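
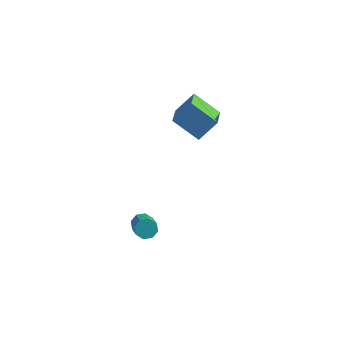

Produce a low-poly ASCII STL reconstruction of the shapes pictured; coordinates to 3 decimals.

solid 
facet normal -0.403 0.685 -0.607
outer loop
vertex 0.031 -2.258 -0.526
vertex -0.518 -2.434 -0.36
vertex -0.125 -2.026 -0.161
endloop
endfacet
facet normal 0.850 0.526 0.029
outer loop
vertex 0.031 -2.258 -0.526
vertex -0.125 -2.026 -0.161
vertex 0.627 -3.27 0.374
endloop
endfacet
facet normal 0.850 0.527 0.030
outer loop
vertex 0.627 -3.27 0.374
vertex -0.125 -2.026 -0.161
vertex 0.471 -3.039 0.738
endloop
endfacet
facet normal 0.403 -0.685 0.607
outer loop
vertex 0.627 -3.27 0.374
vertex 0.471 -3.039 0.738
vertex 0.078 -3.446 0.54
endloop
endfacet
facet normal -0.403 0.684 -0.608
outer loop
vertex -0.125 -2.026 -0.161
vertex -0.518 -2.434 -0.36
vertex -0.511 -2.033 0.087
endloop
endfacet
facet normal 0.361 0.729 0.582
outer loop
vertex -0.125 -2.026 -0.161
vertex -0.511 -2.033 0.087
vertex 0.471 -3.039 0.738
endloop
endfacet
facet normal 0.361 0.729 0.582
outer loop
vertex 0.471 -3.039 0.738
vertex -0.511 -2.033 0.087
vertex 0.085 -3.046 0.986
endloop
endfacet
facet normal 0.403 -0.685 0.608
outer loop
vertex 0.471 -3.039 0.738
vertex 0.085 -3.046 0.986
vertex 0.078 -3.446 0.54
endloop
endfacet
facet normal -0.402 0.685 -0.608
outer loop
vertex -0.511 -2.033 0.087
vertex -0.518 -2.434 -0.36
vertex -0.902 -2.275 0.073
endloop
endfacet
facet normal -0.340 0.504 0.794
outer loop
vertex -0.511 -2.033 0.087
vertex -0.902 -2.275 0.073
vertex 0.085 -3.046 0.986
endloop
endfacet
facet normal -0.339 0.505 0.793
outer loop
vertex 0.085 -3.046 0.986
vertex -0.902 -2.275 0.073
vertex -0.306 -3.288 0.973
endloop
endfacet
facet normal 0.403 -0.684 0.607
outer loop
vertex 0.085 -3.046 0.986
vertex -0.306 -3.288 0.973
vertex 0.078 -3.446 0.54
endloop
endfacet
facet normal -0.403 0.684 -0.609
outer loop
vertex -0.902 -2.275 0.073
vertex -0.518 -2.434 -0.36
vertex -1.067 -2.61 -0.194
endloop
endfacet
facet normal -0.842 -0.016 0.540
outer loop
vertex -0.902 -2.275 0.073
vertex -1.067 -2.61 -0.194
vertex -0.306 -3.288 0.973
endloop
endfacet
facet normal -0.842 -0.016 0.540
outer loop
vertex -0.306 -3.288 0.973
vertex -1.067 -2.61 -0.194
vertex -0.471 -3.622 0.706
endloop
endfacet
facet normal 0.403 -0.685 0.607
outer loop
vertex -0.306 -3.288 0.973
vertex -0.471 -3.622 0.706
vertex 0.078 -3.446 0.54
endloop
endfacet
facet normal -0.403 0.685 -0.607
outer loop
vertex -1.067 -2.61 -0.194
vertex -0.518 -2.434 -0.36
vertex -0.911 -2.841 -0.558
endloop
endfacet
facet normal -0.849 -0.527 -0.030
outer loop
vertex -1.067 -2.61 -0.194
vertex -0.911 -2.841 -0.558
vertex -0.471 -3.622 0.706
endloop
endfacet
facet normal -0.850 -0.526 -0.029
outer loop
vertex -0.471 -3.622 0.706
vertex -0.911 -2.841 -0.558
vertex -0.315 -3.854 0.341
endloop
endfacet
facet normal 0.403 -0.685 0.607
outer loop
vertex -0.471 -3.622 0.706
vertex -0.315 -3.854 0.341
vertex 0.078 -3.446 0.54
endloop
endfacet
facet normal -0.403 0.685 -0.608
outer loop
vertex -0.911 -2.841 -0.558
vertex -0.518 -2.434 -0.36
vertex -0.525 -2.834 -0.806
endloop
endfacet
facet normal -0.361 -0.729 -0.582
outer loop
vertex -0.911 -2.841 -0.558
vertex -0.525 -2.834 -0.806
vertex -0.315 -3.854 0.341
endloop
endfacet
facet normal -0.361 -0.729 -0.582
outer loop
vertex -0.315 -3.854 0.341
vertex -0.525 -2.834 -0.806
vertex 0.071 -3.847 0.093
endloop
endfacet
facet normal 0.403 -0.684 0.608
outer loop
vertex -0.315 -3.854 0.341
vertex 0.071 -3.847 0.093
vertex 0.078 -3.446 0.54
endloop
endfacet
facet normal -0.403 0.684 -0.607
outer loop
vertex -0.525 -2.834 -0.806
vertex -0.518 -2.434 -0.36
vertex -0.134 -2.592 -0.793
endloop
endfacet
facet normal 0.339 -0.505 -0.794
outer loop
vertex -0.525 -2.834 -0.806
vertex -0.134 -2.592 -0.793
vertex 0.071 -3.847 0.093
endloop
endfacet
facet normal 0.341 -0.504 -0.793
outer loop
vertex 0.071 -3.847 0.093
vertex -0.134 -2.592 -0.793
vertex 0.462 -3.605 0.107
endloop
endfacet
facet normal 0.402 -0.685 0.608
outer loop
vertex 0.071 -3.847 0.093
vertex 0.462 -3.605 0.107
vertex 0.078 -3.446 0.54
endloop
endfacet
facet normal -0.403 0.685 -0.607
outer loop
vertex -0.134 -2.592 -0.793
vertex -0.518 -2.434 -0.36
vertex 0.031 -2.258 -0.526
endloop
endfacet
facet normal 0.842 0.016 -0.540
outer loop
vertex -0.134 -2.592 -0.793
vertex 0.031 -2.258 -0.526
vertex 0.462 -3.605 0.107
endloop
endfacet
facet normal 0.842 0.016 -0.540
outer loop
vertex 0.462 -3.605 0.107
vertex 0.031 -2.258 -0.526
vertex 0.627 -3.27 0.374
endloop
endfacet
facet normal 0.403 -0.684 0.609
outer loop
vertex 0.462 -3.605 0.107
vertex 0.627 -3.27 0.374
vertex 0.078 -3.446 0.54
endloop
endfacet
facet normal -0.828 0.072 0.556
outer loop
vertex -0.664 2.324 3.569
vertex 0.092 3.048 4.602
vertex -1.058 3.86 2.782
endloop
endfacet
facet normal -0.514 -0.492 -0.702
outer loop
vertex 0.408 3.732 1.798
vertex -0.664 2.324 3.569
vertex -1.058 3.86 2.782
endloop
endfacet
facet normal -0.828 0.072 0.556
outer loop
vertex -1.058 3.86 2.782
vertex 0.092 3.048 4.602
vertex -0.303 4.583 3.814
endloop
endfacet
facet normal -0.223 0.867 -0.445
outer loop
vertex -0.303 4.583 3.814
vertex 0.408 3.732 1.798
vertex -1.058 3.86 2.782
endloop
endfacet
facet normal 0.223 -0.867 0.445
outer loop
vertex -0.664 2.324 3.569
vertex 1.558 2.92 3.618
vertex 0.092 3.048 4.602
endloop
endfacet
facet normal -0.513 -0.493 -0.703
outer loop
vertex 0.803 2.197 2.586
vertex -0.664 2.324 3.569
vertex 0.408 3.732 1.798
endloop
endfacet
facet normal 0.223 -0.868 0.445
outer loop
vertex 0.803 2.197 2.586
vertex 1.558 2.92 3.618
vertex -0.664 2.324 3.569
endloop
endfacet
facet normal 0.514 0.493 0.702
outer loop
vertex 0.092 3.048 4.602
vertex 1.558 2.92 3.618
vertex -0.303 4.583 3.814
endloop
endfacet
facet normal -0.223 0.867 -0.445
outer loop
vertex 1.164 4.456 2.831
vertex 0.408 3.732 1.798
vertex -0.303 4.583 3.814
endloop
endfacet
facet normal 0.514 0.492 0.703
outer loop
vertex -0.303 4.583 3.814
vertex 1.558 2.92 3.618
vertex 1.164 4.456 2.831
endloop
endfacet
facet normal 0.828 -0.072 -0.556
outer loop
vertex 1.164 4.456 2.831
vertex 0.803 2.197 2.586
vertex 0.408 3.732 1.798
endloop
endfacet
facet normal 0.828 -0.072 -0.556
outer loop
vertex 1.558 2.92 3.618
vertex 0.803 2.197 2.586
vertex 1.164 4.456 2.831
endloop
endfacet

endsolid


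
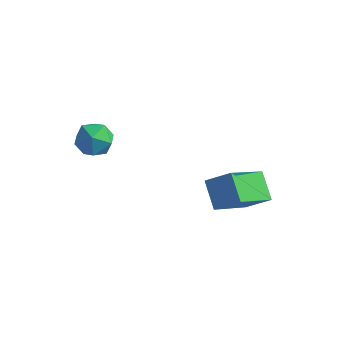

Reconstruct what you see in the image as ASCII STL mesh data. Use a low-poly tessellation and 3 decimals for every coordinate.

solid 
facet normal -0.786 -0.257 -0.562
outer loop
vertex 2.015 0.199 -2.488
vertex 2.404 1.796 -3.763
vertex 2.675 -0.458 -3.111
endloop
endfacet
facet normal -0.187 -0.768 0.612
outer loop
vertex 3.476 -0.196 -2.537
vertex 2.015 0.199 -2.488
vertex 2.675 -0.458 -3.111
endloop
endfacet
facet normal -0.786 -0.257 -0.562
outer loop
vertex 2.675 -0.458 -3.111
vertex 2.404 1.796 -3.763
vertex 3.063 1.139 -4.385
endloop
endfacet
facet normal 0.590 -0.586 -0.555
outer loop
vertex 3.063 1.139 -4.385
vertex 3.476 -0.196 -2.537
vertex 2.675 -0.458 -3.111
endloop
endfacet
facet normal -0.590 0.587 0.555
outer loop
vertex 2.015 0.199 -2.488
vertex 3.205 2.058 -3.189
vertex 2.404 1.796 -3.763
endloop
endfacet
facet normal -0.187 -0.768 0.613
outer loop
vertex 2.817 0.461 -1.915
vertex 2.015 0.199 -2.488
vertex 3.476 -0.196 -2.537
endloop
endfacet
facet normal -0.589 0.587 0.556
outer loop
vertex 2.817 0.461 -1.915
vertex 3.205 2.058 -3.189
vertex 2.015 0.199 -2.488
endloop
endfacet
facet normal 0.188 0.768 -0.612
outer loop
vertex 2.404 1.796 -3.763
vertex 3.205 2.058 -3.189
vertex 3.063 1.139 -4.385
endloop
endfacet
facet normal 0.589 -0.587 -0.556
outer loop
vertex 3.865 1.401 -3.812
vertex 3.476 -0.196 -2.537
vertex 3.063 1.139 -4.385
endloop
endfacet
facet normal 0.187 0.768 -0.612
outer loop
vertex 3.063 1.139 -4.385
vertex 3.205 2.058 -3.189
vertex 3.865 1.401 -3.812
endloop
endfacet
facet normal 0.786 0.257 0.562
outer loop
vertex 3.865 1.401 -3.812
vertex 2.817 0.461 -1.915
vertex 3.476 -0.196 -2.537
endloop
endfacet
facet normal 0.786 0.257 0.562
outer loop
vertex 3.205 2.058 -3.189
vertex 2.817 0.461 -1.915
vertex 3.865 1.401 -3.812
endloop
endfacet
facet normal -0.857 0.415 0.307
outer loop
vertex -1.499 -1.791 0.152
vertex -1.277 -1.835 0.831
vertex -1.133 -1.251 0.444
endloop
endfacet
facet normal -0.679 0.647 -0.345
outer loop
vertex -1.499 -1.791 0.152
vertex -1.133 -1.251 0.444
vertex -0.991 -1.459 -0.225
endloop
endfacet
facet normal -0.627 0.080 -0.775
outer loop
vertex -1.499 -1.791 0.152
vertex -0.991 -1.459 -0.225
vertex -1.048 -2.171 -0.252
endloop
endfacet
facet normal -0.772 -0.503 -0.389
outer loop
vertex -1.499 -1.791 0.152
vertex -1.048 -2.171 -0.252
vertex -1.225 -2.403 0.4
endloop
endfacet
facet normal -0.913 -0.296 0.279
outer loop
vertex -1.499 -1.791 0.152
vertex -1.225 -2.403 0.4
vertex -1.277 -1.835 0.831
endloop
endfacet
facet normal -0.036 0.952 -0.304
outer loop
vertex -0.991 -1.459 -0.225
vertex -1.133 -1.251 0.444
vertex -0.455 -1.297 0.22
endloop
endfacet
facet normal -0.321 0.577 0.751
outer loop
vertex -1.133 -1.251 0.444
vertex -1.277 -1.835 0.831
vertex -0.632 -1.529 0.872
endloop
endfacet
facet normal -0.413 -0.574 0.707
outer loop
vertex -1.277 -1.835 0.831
vertex -1.225 -2.403 0.4
vertex -0.689 -2.241 0.845
endloop
endfacet
facet normal -0.185 -0.909 -0.374
outer loop
vertex -1.225 -2.403 0.4
vertex -1.048 -2.171 -0.252
vertex -0.547 -2.449 0.176
endloop
endfacet
facet normal 0.047 0.034 -0.998
outer loop
vertex -1.048 -2.171 -0.252
vertex -0.991 -1.459 -0.225
vertex -0.403 -1.865 -0.211
endloop
endfacet
facet normal 0.772 0.503 0.389
outer loop
vertex -0.181 -1.909 0.468
vertex -0.455 -1.297 0.22
vertex -0.632 -1.529 0.872
endloop
endfacet
facet normal 0.627 -0.080 0.775
outer loop
vertex -0.181 -1.909 0.468
vertex -0.632 -1.529 0.872
vertex -0.689 -2.241 0.845
endloop
endfacet
facet normal 0.679 -0.647 0.345
outer loop
vertex -0.181 -1.909 0.468
vertex -0.689 -2.241 0.845
vertex -0.547 -2.449 0.176
endloop
endfacet
facet normal 0.857 -0.415 -0.307
outer loop
vertex -0.181 -1.909 0.468
vertex -0.547 -2.449 0.176
vertex -0.403 -1.865 -0.211
endloop
endfacet
facet normal 0.913 0.296 -0.279
outer loop
vertex -0.181 -1.909 0.468
vertex -0.403 -1.865 -0.211
vertex -0.455 -1.297 0.22
endloop
endfacet
facet normal 0.185 0.909 0.374
outer loop
vertex -0.632 -1.529 0.872
vertex -0.455 -1.297 0.22
vertex -1.133 -1.251 0.444
endloop
endfacet
facet normal -0.047 -0.034 0.998
outer loop
vertex -0.689 -2.241 0.845
vertex -0.632 -1.529 0.872
vertex -1.277 -1.835 0.831
endloop
endfacet
facet normal 0.036 -0.952 0.304
outer loop
vertex -0.547 -2.449 0.176
vertex -0.689 -2.241 0.845
vertex -1.225 -2.403 0.4
endloop
endfacet
facet normal 0.321 -0.577 -0.751
outer loop
vertex -0.403 -1.865 -0.211
vertex -0.547 -2.449 0.176
vertex -1.048 -2.171 -0.252
endloop
endfacet
facet normal 0.413 0.574 -0.707
outer loop
vertex -0.455 -1.297 0.22
vertex -0.403 -1.865 -0.211
vertex -0.991 -1.459 -0.225
endloop
endfacet

endsolid


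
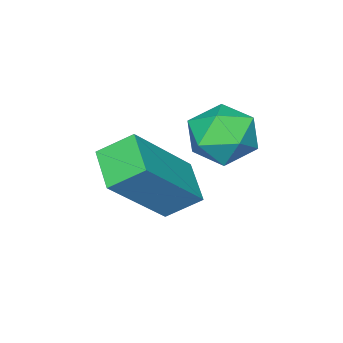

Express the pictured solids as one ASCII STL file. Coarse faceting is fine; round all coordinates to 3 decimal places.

solid 
facet normal 0.221 0.904 -0.366
outer loop
vertex 1.795 2.517 1.237
vertex 1.135 2.774 1.473
vertex 1.732 2.809 1.921
endloop
endfacet
facet normal 0.812 0.560 -0.164
outer loop
vertex 1.795 2.517 1.237
vertex 1.732 2.809 1.921
vertex 2.137 2.191 1.815
endloop
endfacet
facet normal 0.847 -0.051 -0.530
outer loop
vertex 1.795 2.517 1.237
vertex 2.137 2.191 1.815
vertex 1.791 1.774 1.302
endloop
endfacet
facet normal 0.277 -0.085 -0.957
outer loop
vertex 1.795 2.517 1.237
vertex 1.791 1.774 1.302
vertex 1.172 2.134 1.091
endloop
endfacet
facet normal -0.110 0.505 -0.856
outer loop
vertex 1.795 2.517 1.237
vertex 1.172 2.134 1.091
vertex 1.135 2.774 1.473
endloop
endfacet
facet normal 0.749 0.400 0.529
outer loop
vertex 2.137 2.191 1.815
vertex 1.732 2.809 1.921
vertex 1.688 2.246 2.409
endloop
endfacet
facet normal -0.208 0.957 0.203
outer loop
vertex 1.732 2.809 1.921
vertex 1.135 2.774 1.473
vertex 1.069 2.606 2.198
endloop
endfacet
facet normal -0.744 0.310 -0.591
outer loop
vertex 1.135 2.774 1.473
vertex 1.172 2.134 1.091
vertex 0.723 2.189 1.685
endloop
endfacet
facet normal -0.118 -0.645 -0.755
outer loop
vertex 1.172 2.134 1.091
vertex 1.791 1.774 1.302
vertex 1.128 1.571 1.579
endloop
endfacet
facet normal 0.805 -0.590 -0.063
outer loop
vertex 1.791 1.774 1.302
vertex 2.137 2.191 1.815
vertex 1.725 1.606 2.027
endloop
endfacet
facet normal -0.277 0.085 0.957
outer loop
vertex 1.065 1.863 2.263
vertex 1.688 2.246 2.409
vertex 1.069 2.606 2.198
endloop
endfacet
facet normal -0.847 0.051 0.530
outer loop
vertex 1.065 1.863 2.263
vertex 1.069 2.606 2.198
vertex 0.723 2.189 1.685
endloop
endfacet
facet normal -0.812 -0.560 0.164
outer loop
vertex 1.065 1.863 2.263
vertex 0.723 2.189 1.685
vertex 1.128 1.571 1.579
endloop
endfacet
facet normal -0.221 -0.904 0.366
outer loop
vertex 1.065 1.863 2.263
vertex 1.128 1.571 1.579
vertex 1.725 1.606 2.027
endloop
endfacet
facet normal 0.110 -0.505 0.856
outer loop
vertex 1.065 1.863 2.263
vertex 1.725 1.606 2.027
vertex 1.688 2.246 2.409
endloop
endfacet
facet normal 0.118 0.645 0.755
outer loop
vertex 1.069 2.606 2.198
vertex 1.688 2.246 2.409
vertex 1.732 2.809 1.921
endloop
endfacet
facet normal -0.805 0.590 0.063
outer loop
vertex 0.723 2.189 1.685
vertex 1.069 2.606 2.198
vertex 1.135 2.774 1.473
endloop
endfacet
facet normal -0.749 -0.400 -0.529
outer loop
vertex 1.128 1.571 1.579
vertex 0.723 2.189 1.685
vertex 1.172 2.134 1.091
endloop
endfacet
facet normal 0.208 -0.957 -0.203
outer loop
vertex 1.725 1.606 2.027
vertex 1.128 1.571 1.579
vertex 1.791 1.774 1.302
endloop
endfacet
facet normal 0.744 -0.310 0.591
outer loop
vertex 1.688 2.246 2.409
vertex 1.725 1.606 2.027
vertex 2.137 2.191 1.815
endloop
endfacet
facet normal -0.683 0.114 -0.722
outer loop
vertex 1.915 0.94 0.186
vertex 1.49 1.49 0.675
vertex 2.432 1.671 -0.187
endloop
endfacet
facet normal 0.500 -0.647 -0.576
outer loop
vertex 3.75 1.45 1.205
vertex 1.915 0.94 0.186
vertex 2.432 1.671 -0.187
endloop
endfacet
facet normal -0.683 0.114 -0.722
outer loop
vertex 2.432 1.671 -0.187
vertex 1.49 1.49 0.675
vertex 2.007 2.221 0.302
endloop
endfacet
facet normal 0.533 0.754 -0.385
outer loop
vertex 2.007 2.221 0.302
vertex 3.75 1.45 1.205
vertex 2.432 1.671 -0.187
endloop
endfacet
facet normal -0.533 -0.754 0.385
outer loop
vertex 1.915 0.94 0.186
vertex 2.808 1.269 2.067
vertex 1.49 1.49 0.675
endloop
endfacet
facet normal 0.500 -0.647 -0.576
outer loop
vertex 3.233 0.719 1.578
vertex 1.915 0.94 0.186
vertex 3.75 1.45 1.205
endloop
endfacet
facet normal -0.533 -0.754 0.385
outer loop
vertex 3.233 0.719 1.578
vertex 2.808 1.269 2.067
vertex 1.915 0.94 0.186
endloop
endfacet
facet normal -0.500 0.647 0.576
outer loop
vertex 1.49 1.49 0.675
vertex 2.808 1.269 2.067
vertex 2.007 2.221 0.302
endloop
endfacet
facet normal 0.533 0.754 -0.385
outer loop
vertex 3.325 2.0 1.694
vertex 3.75 1.45 1.205
vertex 2.007 2.221 0.302
endloop
endfacet
facet normal -0.500 0.647 0.576
outer loop
vertex 2.007 2.221 0.302
vertex 2.808 1.269 2.067
vertex 3.325 2.0 1.694
endloop
endfacet
facet normal 0.683 -0.114 0.722
outer loop
vertex 3.325 2.0 1.694
vertex 3.233 0.719 1.578
vertex 3.75 1.45 1.205
endloop
endfacet
facet normal 0.683 -0.114 0.722
outer loop
vertex 2.808 1.269 2.067
vertex 3.233 0.719 1.578
vertex 3.325 2.0 1.694
endloop
endfacet

endsolid


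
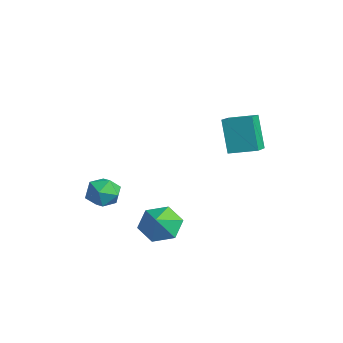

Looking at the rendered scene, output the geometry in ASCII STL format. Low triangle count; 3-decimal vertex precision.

solid 
facet normal -0.617 0.436 -0.655
outer loop
vertex 2.568 -0.017 -1.497
vertex 1.742 -0.393 -0.97
vertex 2.141 0.545 -0.721
endloop
endfacet
facet normal 0.912 0.289 0.292
outer loop
vertex 2.568 -0.017 -1.497
vertex 2.141 0.545 -0.721
vertex 2.438 -0.887 -0.23
endloop
endfacet
facet normal -0.617 0.436 -0.655
outer loop
vertex 2.141 0.545 -0.721
vertex 1.742 -0.393 -0.97
vertex 1.314 0.169 -0.193
endloop
endfacet
facet normal 0.375 0.369 0.850
outer loop
vertex 2.141 0.545 -0.721
vertex 1.314 0.169 -0.193
vertex 2.438 -0.887 -0.23
endloop
endfacet
facet normal -0.616 0.437 -0.655
outer loop
vertex 1.314 0.169 -0.193
vertex 1.742 -0.393 -0.97
vertex 0.915 -0.769 -0.443
endloop
endfacet
facet normal -0.151 -0.194 0.969
outer loop
vertex 1.314 0.169 -0.193
vertex 0.915 -0.769 -0.443
vertex 2.438 -0.887 -0.23
endloop
endfacet
facet normal -0.616 0.436 -0.656
outer loop
vertex 0.915 -0.769 -0.443
vertex 1.742 -0.393 -0.97
vertex 1.343 -1.332 -1.22
endloop
endfacet
facet normal -0.139 -0.837 0.530
outer loop
vertex 0.915 -0.769 -0.443
vertex 1.343 -1.332 -1.22
vertex 2.438 -0.887 -0.23
endloop
endfacet
facet normal -0.617 0.436 -0.655
outer loop
vertex 1.343 -1.332 -1.22
vertex 1.742 -0.393 -0.97
vertex 2.169 -0.956 -1.747
endloop
endfacet
facet normal 0.399 -0.917 -0.029
outer loop
vertex 1.343 -1.332 -1.22
vertex 2.169 -0.956 -1.747
vertex 2.438 -0.887 -0.23
endloop
endfacet
facet normal -0.617 0.436 -0.655
outer loop
vertex 2.169 -0.956 -1.747
vertex 1.742 -0.393 -0.97
vertex 2.568 -0.017 -1.497
endloop
endfacet
facet normal 0.924 -0.353 -0.148
outer loop
vertex 2.169 -0.956 -1.747
vertex 2.568 -0.017 -1.497
vertex 2.438 -0.887 -0.23
endloop
endfacet
facet normal -0.658 0.744 0.120
outer loop
vertex -2.334 -1.408 -0.778
vertex -2.359 -1.58 0.153
vertex -1.73 -0.967 -0.199
endloop
endfacet
facet normal -0.224 0.874 -0.432
outer loop
vertex -2.334 -1.408 -0.778
vertex -1.73 -0.967 -0.199
vertex -1.428 -1.301 -1.031
endloop
endfacet
facet normal -0.290 0.335 -0.897
outer loop
vertex -2.334 -1.408 -0.778
vertex -1.428 -1.301 -1.031
vertex -1.871 -2.121 -1.194
endloop
endfacet
facet normal -0.765 -0.128 -0.632
outer loop
vertex -2.334 -1.408 -0.778
vertex -1.871 -2.121 -1.194
vertex -2.446 -2.294 -0.463
endloop
endfacet
facet normal -0.992 0.124 -0.004
outer loop
vertex -2.334 -1.408 -0.778
vertex -2.446 -2.294 -0.463
vertex -2.359 -1.58 0.153
endloop
endfacet
facet normal 0.446 0.875 -0.189
outer loop
vertex -1.428 -1.301 -1.031
vertex -1.73 -0.967 -0.199
vertex -0.894 -1.406 -0.257
endloop
endfacet
facet normal -0.254 0.664 0.703
outer loop
vertex -1.73 -0.967 -0.199
vertex -2.359 -1.58 0.153
vertex -1.469 -1.579 0.474
endloop
endfacet
facet normal -0.796 -0.337 0.503
outer loop
vertex -2.359 -1.58 0.153
vertex -2.446 -2.294 -0.463
vertex -1.912 -2.399 0.311
endloop
endfacet
facet normal -0.427 -0.745 -0.512
outer loop
vertex -2.446 -2.294 -0.463
vertex -1.871 -2.121 -1.194
vertex -1.61 -2.733 -0.521
endloop
endfacet
facet normal 0.339 0.004 -0.941
outer loop
vertex -1.871 -2.121 -1.194
vertex -1.428 -1.301 -1.031
vertex -0.981 -2.12 -0.873
endloop
endfacet
facet normal 0.765 0.128 0.632
outer loop
vertex -1.006 -2.292 0.058
vertex -0.894 -1.406 -0.257
vertex -1.469 -1.579 0.474
endloop
endfacet
facet normal 0.290 -0.335 0.897
outer loop
vertex -1.006 -2.292 0.058
vertex -1.469 -1.579 0.474
vertex -1.912 -2.399 0.311
endloop
endfacet
facet normal 0.224 -0.874 0.432
outer loop
vertex -1.006 -2.292 0.058
vertex -1.912 -2.399 0.311
vertex -1.61 -2.733 -0.521
endloop
endfacet
facet normal 0.658 -0.744 -0.120
outer loop
vertex -1.006 -2.292 0.058
vertex -1.61 -2.733 -0.521
vertex -0.981 -2.12 -0.873
endloop
endfacet
facet normal 0.992 -0.124 0.004
outer loop
vertex -1.006 -2.292 0.058
vertex -0.981 -2.12 -0.873
vertex -0.894 -1.406 -0.257
endloop
endfacet
facet normal 0.427 0.745 0.512
outer loop
vertex -1.469 -1.579 0.474
vertex -0.894 -1.406 -0.257
vertex -1.73 -0.967 -0.199
endloop
endfacet
facet normal -0.339 -0.004 0.941
outer loop
vertex -1.912 -2.399 0.311
vertex -1.469 -1.579 0.474
vertex -2.359 -1.58 0.153
endloop
endfacet
facet normal -0.446 -0.875 0.189
outer loop
vertex -1.61 -2.733 -0.521
vertex -1.912 -2.399 0.311
vertex -2.446 -2.294 -0.463
endloop
endfacet
facet normal 0.254 -0.664 -0.703
outer loop
vertex -0.981 -2.12 -0.873
vertex -1.61 -2.733 -0.521
vertex -1.871 -2.121 -1.194
endloop
endfacet
facet normal 0.796 0.337 -0.503
outer loop
vertex -0.894 -1.406 -0.257
vertex -0.981 -2.12 -0.873
vertex -1.428 -1.301 -1.031
endloop
endfacet
facet normal -0.534 -0.815 -0.225
outer loop
vertex 0.831 2.906 4.565
vertex -0.152 3.671 4.128
vertex 1.604 2.888 2.797
endloop
endfacet
facet normal 0.744 -0.580 0.331
outer loop
vertex 2.352 4.029 3.112
vertex 0.831 2.906 4.565
vertex 1.604 2.888 2.797
endloop
endfacet
facet normal -0.534 -0.815 -0.225
outer loop
vertex 1.604 2.888 2.797
vertex -0.152 3.671 4.128
vertex 0.621 3.653 2.36
endloop
endfacet
facet normal 0.400 -0.009 -0.916
outer loop
vertex 0.621 3.653 2.36
vertex 2.352 4.029 3.112
vertex 1.604 2.888 2.797
endloop
endfacet
facet normal -0.400 0.009 0.916
outer loop
vertex 0.831 2.906 4.565
vertex 0.596 4.812 4.443
vertex -0.152 3.671 4.128
endloop
endfacet
facet normal 0.744 -0.580 0.331
outer loop
vertex 1.579 4.047 4.88
vertex 0.831 2.906 4.565
vertex 2.352 4.029 3.112
endloop
endfacet
facet normal -0.400 0.009 0.916
outer loop
vertex 1.579 4.047 4.88
vertex 0.596 4.812 4.443
vertex 0.831 2.906 4.565
endloop
endfacet
facet normal -0.744 0.580 -0.331
outer loop
vertex -0.152 3.671 4.128
vertex 0.596 4.812 4.443
vertex 0.621 3.653 2.36
endloop
endfacet
facet normal 0.400 -0.009 -0.916
outer loop
vertex 1.369 4.794 2.675
vertex 2.352 4.029 3.112
vertex 0.621 3.653 2.36
endloop
endfacet
facet normal -0.744 0.580 -0.331
outer loop
vertex 0.621 3.653 2.36
vertex 0.596 4.812 4.443
vertex 1.369 4.794 2.675
endloop
endfacet
facet normal 0.534 0.815 0.225
outer loop
vertex 1.369 4.794 2.675
vertex 1.579 4.047 4.88
vertex 2.352 4.029 3.112
endloop
endfacet
facet normal 0.534 0.815 0.225
outer loop
vertex 0.596 4.812 4.443
vertex 1.579 4.047 4.88
vertex 1.369 4.794 2.675
endloop
endfacet

endsolid


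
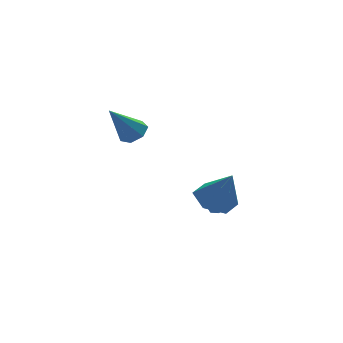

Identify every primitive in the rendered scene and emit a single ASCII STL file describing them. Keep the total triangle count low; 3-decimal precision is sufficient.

solid 
facet normal -0.258 0.366 -0.894
outer loop
vertex 1.288 1.587 -2.242
vertex 0.554 0.97 -2.283
vertex 0.431 1.838 -1.892
endloop
endfacet
facet normal 0.443 0.650 0.618
outer loop
vertex 1.288 1.587 -2.242
vertex 0.431 1.838 -1.892
vertex 1.006 0.33 -0.717
endloop
endfacet
facet normal -0.259 0.366 -0.894
outer loop
vertex 0.431 1.838 -1.892
vertex 0.554 0.97 -2.283
vertex -0.304 1.221 -1.932
endloop
endfacet
facet normal -0.422 0.452 0.786
outer loop
vertex 0.431 1.838 -1.892
vertex -0.304 1.221 -1.932
vertex 1.006 0.33 -0.717
endloop
endfacet
facet normal -0.259 0.366 -0.894
outer loop
vertex -0.304 1.221 -1.932
vertex 0.554 0.97 -2.283
vertex -0.18 0.353 -2.323
endloop
endfacet
facet normal -0.754 -0.356 0.552
outer loop
vertex -0.304 1.221 -1.932
vertex -0.18 0.353 -2.323
vertex 1.006 0.33 -0.717
endloop
endfacet
facet normal -0.258 0.365 -0.895
outer loop
vertex -0.18 0.353 -2.323
vertex 0.554 0.97 -2.283
vertex 0.678 0.101 -2.673
endloop
endfacet
facet normal -0.222 -0.963 0.150
outer loop
vertex -0.18 0.353 -2.323
vertex 0.678 0.101 -2.673
vertex 1.006 0.33 -0.717
endloop
endfacet
facet normal -0.258 0.365 -0.895
outer loop
vertex 0.678 0.101 -2.673
vertex 0.554 0.97 -2.283
vertex 1.412 0.719 -2.633
endloop
endfacet
facet normal 0.645 -0.764 -0.019
outer loop
vertex 0.678 0.101 -2.673
vertex 1.412 0.719 -2.633
vertex 1.006 0.33 -0.717
endloop
endfacet
facet normal -0.258 0.366 -0.894
outer loop
vertex 1.412 0.719 -2.633
vertex 0.554 0.97 -2.283
vertex 1.288 1.587 -2.242
endloop
endfacet
facet normal 0.976 0.042 0.215
outer loop
vertex 1.412 0.719 -2.633
vertex 1.288 1.587 -2.242
vertex 1.006 0.33 -0.717
endloop
endfacet
facet normal 0.525 0.101 -0.845
outer loop
vertex 1.63 2.411 -3.229
vertex 1.205 2.268 -3.51
vertex 1.4 2.728 -3.334
endloop
endfacet
facet normal 0.381 0.528 0.759
outer loop
vertex 1.63 2.411 -3.229
vertex 1.4 2.728 -3.334
vertex 0.595 2.152 -2.53
endloop
endfacet
facet normal 0.524 0.101 -0.846
outer loop
vertex 1.4 2.728 -3.334
vertex 1.205 2.268 -3.51
vertex 1.055 2.776 -3.542
endloop
endfacet
facet normal -0.159 0.871 0.465
outer loop
vertex 1.4 2.728 -3.334
vertex 1.055 2.776 -3.542
vertex 0.595 2.152 -2.53
endloop
endfacet
facet normal 0.525 0.102 -0.845
outer loop
vertex 1.055 2.776 -3.542
vertex 1.205 2.268 -3.51
vertex 0.798 2.526 -3.732
endloop
endfacet
facet normal -0.727 0.680 0.089
outer loop
vertex 1.055 2.776 -3.542
vertex 0.798 2.526 -3.732
vertex 0.595 2.152 -2.53
endloop
endfacet
facet normal 0.525 0.102 -0.845
outer loop
vertex 0.798 2.526 -3.732
vertex 1.205 2.268 -3.51
vertex 0.779 2.125 -3.792
endloop
endfacet
facet normal -0.987 0.069 -0.145
outer loop
vertex 0.798 2.526 -3.732
vertex 0.779 2.125 -3.792
vertex 0.595 2.152 -2.53
endloop
endfacet
facet normal 0.526 0.099 -0.845
outer loop
vertex 0.779 2.125 -3.792
vertex 1.205 2.268 -3.51
vertex 1.009 1.808 -3.686
endloop
endfacet
facet normal -0.789 -0.606 -0.102
outer loop
vertex 0.779 2.125 -3.792
vertex 1.009 1.808 -3.686
vertex 0.595 2.152 -2.53
endloop
endfacet
facet normal 0.524 0.101 -0.846
outer loop
vertex 1.009 1.808 -3.686
vertex 1.205 2.268 -3.51
vertex 1.354 1.761 -3.478
endloop
endfacet
facet normal -0.246 -0.949 0.194
outer loop
vertex 1.009 1.808 -3.686
vertex 1.354 1.761 -3.478
vertex 0.595 2.152 -2.53
endloop
endfacet
facet normal 0.526 0.101 -0.844
outer loop
vertex 1.354 1.761 -3.478
vertex 1.205 2.268 -3.51
vertex 1.611 2.01 -3.288
endloop
endfacet
facet normal 0.317 -0.760 0.567
outer loop
vertex 1.354 1.761 -3.478
vertex 1.611 2.01 -3.288
vertex 0.595 2.152 -2.53
endloop
endfacet
facet normal 0.525 0.099 -0.845
outer loop
vertex 1.611 2.01 -3.288
vertex 1.205 2.268 -3.51
vertex 1.63 2.411 -3.229
endloop
endfacet
facet normal 0.578 -0.146 0.803
outer loop
vertex 1.611 2.01 -3.288
vertex 1.63 2.411 -3.229
vertex 0.595 2.152 -2.53
endloop
endfacet
facet normal 0.575 0.114 -0.810
outer loop
vertex -1.878 2.642 1.617
vertex -2.332 2.333 1.251
vertex -2.277 2.977 1.381
endloop
endfacet
facet normal 0.225 0.726 0.650
outer loop
vertex -1.878 2.642 1.617
vertex -2.277 2.977 1.381
vertex -3.368 2.127 2.709
endloop
endfacet
facet normal 0.575 0.114 -0.810
outer loop
vertex -2.277 2.977 1.381
vertex -2.332 2.333 1.251
vertex -2.718 2.827 1.047
endloop
endfacet
facet normal -0.445 0.874 0.194
outer loop
vertex -2.277 2.977 1.381
vertex -2.718 2.827 1.047
vertex -3.368 2.127 2.709
endloop
endfacet
facet normal 0.575 0.114 -0.810
outer loop
vertex -2.718 2.827 1.047
vertex -2.332 2.333 1.251
vertex -2.868 2.305 0.867
endloop
endfacet
facet normal -0.916 0.338 -0.216
outer loop
vertex -2.718 2.827 1.047
vertex -2.868 2.305 0.867
vertex -3.368 2.127 2.709
endloop
endfacet
facet normal 0.575 0.115 -0.810
outer loop
vertex -2.868 2.305 0.867
vertex -2.332 2.333 1.251
vertex -2.614 1.803 0.976
endloop
endfacet
facet normal -0.833 -0.481 -0.273
outer loop
vertex -2.868 2.305 0.867
vertex -2.614 1.803 0.976
vertex -3.368 2.127 2.709
endloop
endfacet
facet normal 0.576 0.114 -0.810
outer loop
vertex -2.614 1.803 0.976
vertex -2.332 2.333 1.251
vertex -2.148 1.7 1.293
endloop
endfacet
facet normal -0.259 -0.964 0.068
outer loop
vertex -2.614 1.803 0.976
vertex -2.148 1.7 1.293
vertex -3.368 2.127 2.709
endloop
endfacet
facet normal 0.576 0.114 -0.810
outer loop
vertex -2.148 1.7 1.293
vertex -2.332 2.333 1.251
vertex -1.821 2.073 1.578
endloop
endfacet
facet normal 0.375 -0.748 0.548
outer loop
vertex -2.148 1.7 1.293
vertex -1.821 2.073 1.578
vertex -3.368 2.127 2.709
endloop
endfacet
facet normal 0.576 0.113 -0.810
outer loop
vertex -1.821 2.073 1.578
vertex -2.332 2.333 1.251
vertex -1.878 2.642 1.617
endloop
endfacet
facet normal 0.590 0.004 0.807
outer loop
vertex -1.821 2.073 1.578
vertex -1.878 2.642 1.617
vertex -3.368 2.127 2.709
endloop
endfacet

endsolid


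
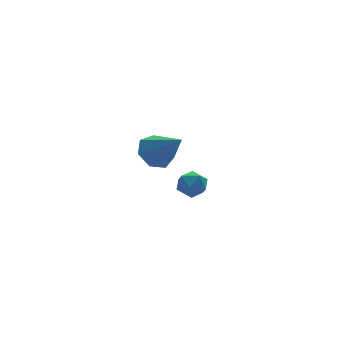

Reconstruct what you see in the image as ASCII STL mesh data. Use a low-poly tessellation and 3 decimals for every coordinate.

solid 
facet normal 0.090 0.981 0.172
outer loop
vertex 0.907 3.686 -3.956
vertex 0.04 3.709 -3.636
vertex 0.742 3.543 -3.057
endloop
endfacet
facet normal 0.720 0.653 0.236
outer loop
vertex 0.907 3.686 -3.956
vertex 0.742 3.543 -3.057
vertex 1.362 3.02 -3.502
endloop
endfacet
facet normal 0.863 0.328 -0.384
outer loop
vertex 0.907 3.686 -3.956
vertex 1.362 3.02 -3.502
vertex 1.042 2.862 -4.356
endloop
endfacet
facet normal 0.322 0.456 -0.830
outer loop
vertex 0.907 3.686 -3.956
vertex 1.042 2.862 -4.356
vertex 0.225 3.288 -4.439
endloop
endfacet
facet normal -0.157 0.859 -0.487
outer loop
vertex 0.907 3.686 -3.956
vertex 0.225 3.288 -4.439
vertex 0.04 3.709 -3.636
endloop
endfacet
facet normal 0.657 0.150 0.739
outer loop
vertex 1.362 3.02 -3.502
vertex 0.742 3.543 -3.057
vertex 0.775 2.632 -2.901
endloop
endfacet
facet normal -0.363 0.682 0.635
outer loop
vertex 0.742 3.543 -3.057
vertex 0.04 3.709 -3.636
vertex -0.042 3.058 -2.984
endloop
endfacet
facet normal -0.761 0.486 -0.430
outer loop
vertex 0.04 3.709 -3.636
vertex 0.225 3.288 -4.439
vertex -0.362 2.9 -3.838
endloop
endfacet
facet normal 0.012 -0.168 -0.986
outer loop
vertex 0.225 3.288 -4.439
vertex 1.042 2.862 -4.356
vertex 0.258 2.377 -4.283
endloop
endfacet
facet normal 0.889 -0.376 -0.263
outer loop
vertex 1.042 2.862 -4.356
vertex 1.362 3.02 -3.502
vertex 0.96 2.211 -3.704
endloop
endfacet
facet normal -0.322 -0.456 0.830
outer loop
vertex 0.093 2.234 -3.384
vertex 0.775 2.632 -2.901
vertex -0.042 3.058 -2.984
endloop
endfacet
facet normal -0.863 -0.328 0.384
outer loop
vertex 0.093 2.234 -3.384
vertex -0.042 3.058 -2.984
vertex -0.362 2.9 -3.838
endloop
endfacet
facet normal -0.720 -0.653 -0.236
outer loop
vertex 0.093 2.234 -3.384
vertex -0.362 2.9 -3.838
vertex 0.258 2.377 -4.283
endloop
endfacet
facet normal -0.090 -0.981 -0.172
outer loop
vertex 0.093 2.234 -3.384
vertex 0.258 2.377 -4.283
vertex 0.96 2.211 -3.704
endloop
endfacet
facet normal 0.157 -0.859 0.487
outer loop
vertex 0.093 2.234 -3.384
vertex 0.96 2.211 -3.704
vertex 0.775 2.632 -2.901
endloop
endfacet
facet normal -0.012 0.168 0.986
outer loop
vertex -0.042 3.058 -2.984
vertex 0.775 2.632 -2.901
vertex 0.742 3.543 -3.057
endloop
endfacet
facet normal -0.889 0.376 0.263
outer loop
vertex -0.362 2.9 -3.838
vertex -0.042 3.058 -2.984
vertex 0.04 3.709 -3.636
endloop
endfacet
facet normal -0.657 -0.150 -0.739
outer loop
vertex 0.258 2.377 -4.283
vertex -0.362 2.9 -3.838
vertex 0.225 3.288 -4.439
endloop
endfacet
facet normal 0.363 -0.682 -0.635
outer loop
vertex 0.96 2.211 -3.704
vertex 0.258 2.377 -4.283
vertex 1.042 2.862 -4.356
endloop
endfacet
facet normal 0.761 -0.486 0.430
outer loop
vertex 0.775 2.632 -2.901
vertex 0.96 2.211 -3.704
vertex 1.362 3.02 -3.502
endloop
endfacet
facet normal -0.349 0.662 -0.664
outer loop
vertex -2.364 -2.247 1.771
vertex -3.261 -2.195 2.294
vertex -2.404 -1.619 2.418
endloop
endfacet
facet normal 0.998 -0.004 0.065
outer loop
vertex -2.364 -2.247 1.771
vertex -2.404 -1.619 2.418
vertex -2.499 -3.645 3.746
endloop
endfacet
facet normal -0.349 0.662 -0.663
outer loop
vertex -2.404 -1.619 2.418
vertex -3.261 -2.195 2.294
vertex -3.089 -1.425 2.972
endloop
endfacet
facet normal 0.642 0.399 0.654
outer loop
vertex -2.404 -1.619 2.418
vertex -3.089 -1.425 2.972
vertex -2.499 -3.645 3.746
endloop
endfacet
facet normal -0.348 0.662 -0.664
outer loop
vertex -3.089 -1.425 2.972
vertex -3.261 -2.195 2.294
vertex -3.904 -1.81 3.015
endloop
endfacet
facet normal -0.094 0.305 0.948
outer loop
vertex -3.089 -1.425 2.972
vertex -3.904 -1.81 3.015
vertex -2.499 -3.645 3.746
endloop
endfacet
facet normal -0.348 0.662 -0.664
outer loop
vertex -3.904 -1.81 3.015
vertex -3.261 -2.195 2.294
vertex -4.235 -2.485 2.515
endloop
endfacet
facet normal -0.656 -0.214 0.724
outer loop
vertex -3.904 -1.81 3.015
vertex -4.235 -2.485 2.515
vertex -2.499 -3.645 3.746
endloop
endfacet
facet normal -0.348 0.663 -0.663
outer loop
vertex -4.235 -2.485 2.515
vertex -3.261 -2.195 2.294
vertex -3.832 -2.941 1.848
endloop
endfacet
facet normal -0.621 -0.769 0.151
outer loop
vertex -4.235 -2.485 2.515
vertex -3.832 -2.941 1.848
vertex -2.499 -3.645 3.746
endloop
endfacet
facet normal -0.348 0.663 -0.663
outer loop
vertex -3.832 -2.941 1.848
vertex -3.261 -2.195 2.294
vertex -3.0 -2.835 1.517
endloop
endfacet
facet normal -0.015 -0.941 -0.339
outer loop
vertex -3.832 -2.941 1.848
vertex -3.0 -2.835 1.517
vertex -2.499 -3.645 3.746
endloop
endfacet
facet normal -0.348 0.663 -0.663
outer loop
vertex -3.0 -2.835 1.517
vertex -3.261 -2.195 2.294
vertex -2.364 -2.247 1.771
endloop
endfacet
facet normal 0.705 -0.600 -0.377
outer loop
vertex -3.0 -2.835 1.517
vertex -2.364 -2.247 1.771
vertex -2.499 -3.645 3.746
endloop
endfacet

endsolid


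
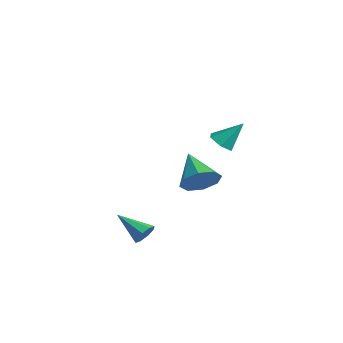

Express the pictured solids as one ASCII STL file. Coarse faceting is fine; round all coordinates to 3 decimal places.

solid 
facet normal -0.276 -0.589 -0.759
outer loop
vertex 4.177 1.623 2.914
vertex 3.554 1.941 2.894
vertex 4.085 2.187 2.51
endloop
endfacet
facet normal 0.986 0.167 0.008
outer loop
vertex 4.177 1.623 2.914
vertex 4.085 2.187 2.51
vertex 3.966 2.819 4.026
endloop
endfacet
facet normal -0.277 -0.589 -0.760
outer loop
vertex 4.085 2.187 2.51
vertex 3.554 1.941 2.894
vertex 3.461 2.506 2.49
endloop
endfacet
facet normal 0.440 0.841 -0.316
outer loop
vertex 4.085 2.187 2.51
vertex 3.461 2.506 2.49
vertex 3.966 2.819 4.026
endloop
endfacet
facet normal -0.277 -0.589 -0.759
outer loop
vertex 3.461 2.506 2.49
vertex 3.554 1.941 2.894
vertex 2.931 2.259 2.875
endloop
endfacet
facet normal -0.444 0.895 -0.037
outer loop
vertex 3.461 2.506 2.49
vertex 2.931 2.259 2.875
vertex 3.966 2.819 4.026
endloop
endfacet
facet normal -0.277 -0.589 -0.759
outer loop
vertex 2.931 2.259 2.875
vertex 3.554 1.941 2.894
vertex 3.023 1.695 3.279
endloop
endfacet
facet normal -0.778 0.277 0.564
outer loop
vertex 2.931 2.259 2.875
vertex 3.023 1.695 3.279
vertex 3.966 2.819 4.026
endloop
endfacet
facet normal -0.277 -0.589 -0.759
outer loop
vertex 3.023 1.695 3.279
vertex 3.554 1.941 2.894
vertex 3.646 1.377 3.298
endloop
endfacet
facet normal -0.230 -0.397 0.888
outer loop
vertex 3.023 1.695 3.279
vertex 3.646 1.377 3.298
vertex 3.966 2.819 4.026
endloop
endfacet
facet normal -0.276 -0.589 -0.759
outer loop
vertex 3.646 1.377 3.298
vertex 3.554 1.941 2.894
vertex 4.177 1.623 2.914
endloop
endfacet
facet normal 0.651 -0.452 0.610
outer loop
vertex 3.646 1.377 3.298
vertex 4.177 1.623 2.914
vertex 3.966 2.819 4.026
endloop
endfacet
facet normal 0.803 -0.051 -0.594
outer loop
vertex -1.218 3.036 -0.846
vertex -1.785 3.437 -1.647
vertex -1.187 3.846 -0.874
endloop
endfacet
facet normal 0.196 0.026 0.980
outer loop
vertex -1.218 3.036 -0.846
vertex -1.187 3.846 -0.874
vertex -3.455 3.543 -0.413
endloop
endfacet
facet normal 0.803 -0.052 -0.594
outer loop
vertex -1.187 3.846 -0.874
vertex -1.785 3.437 -1.647
vertex -1.506 4.417 -1.355
endloop
endfacet
facet normal 0.063 0.663 0.746
outer loop
vertex -1.187 3.846 -0.874
vertex -1.506 4.417 -1.355
vertex -3.455 3.543 -0.413
endloop
endfacet
facet normal 0.803 -0.052 -0.593
outer loop
vertex -1.506 4.417 -1.355
vertex -1.785 3.437 -1.647
vertex -1.988 4.413 -2.007
endloop
endfacet
facet normal -0.308 0.925 0.222
outer loop
vertex -1.506 4.417 -1.355
vertex -1.988 4.413 -2.007
vertex -3.455 3.543 -0.413
endloop
endfacet
facet normal 0.803 -0.052 -0.594
outer loop
vertex -1.988 4.413 -2.007
vertex -1.785 3.437 -1.647
vertex -2.352 3.837 -2.449
endloop
endfacet
facet normal -0.698 0.658 -0.283
outer loop
vertex -1.988 4.413 -2.007
vertex -2.352 3.837 -2.449
vertex -3.455 3.543 -0.413
endloop
endfacet
facet normal 0.803 -0.051 -0.593
outer loop
vertex -2.352 3.837 -2.449
vertex -1.785 3.437 -1.647
vertex -2.383 3.027 -2.421
endloop
endfacet
facet normal -0.880 0.017 -0.474
outer loop
vertex -2.352 3.837 -2.449
vertex -2.383 3.027 -2.421
vertex -3.455 3.543 -0.413
endloop
endfacet
facet normal 0.803 -0.051 -0.593
outer loop
vertex -2.383 3.027 -2.421
vertex -1.785 3.437 -1.647
vertex -2.064 2.457 -1.94
endloop
endfacet
facet normal -0.747 -0.620 -0.239
outer loop
vertex -2.383 3.027 -2.421
vertex -2.064 2.457 -1.94
vertex -3.455 3.543 -0.413
endloop
endfacet
facet normal 0.803 -0.051 -0.594
outer loop
vertex -2.064 2.457 -1.94
vertex -1.785 3.437 -1.647
vertex -1.581 2.461 -1.288
endloop
endfacet
facet normal -0.376 -0.882 0.284
outer loop
vertex -2.064 2.457 -1.94
vertex -1.581 2.461 -1.288
vertex -3.455 3.543 -0.413
endloop
endfacet
facet normal 0.803 -0.051 -0.594
outer loop
vertex -1.581 2.461 -1.288
vertex -1.785 3.437 -1.647
vertex -1.218 3.036 -0.846
endloop
endfacet
facet normal 0.013 -0.615 0.789
outer loop
vertex -1.581 2.461 -1.288
vertex -1.218 3.036 -0.846
vertex -3.455 3.543 -0.413
endloop
endfacet
facet normal 0.703 0.484 -0.521
outer loop
vertex 2.653 -1.09 -2.183
vertex 2.318 -1.171 -2.711
vertex 2.344 -0.728 -2.264
endloop
endfacet
facet normal 0.069 0.274 0.959
outer loop
vertex 2.653 -1.09 -2.183
vertex 2.344 -0.728 -2.264
vertex 1.102 -2.009 -1.809
endloop
endfacet
facet normal 0.703 0.485 -0.521
outer loop
vertex 2.344 -0.728 -2.264
vertex 2.318 -1.171 -2.711
vertex 2.02 -0.626 -2.606
endloop
endfacet
facet normal -0.445 0.650 0.616
outer loop
vertex 2.344 -0.728 -2.264
vertex 2.02 -0.626 -2.606
vertex 1.102 -2.009 -1.809
endloop
endfacet
facet normal 0.703 0.485 -0.520
outer loop
vertex 2.02 -0.626 -2.606
vertex 2.318 -1.171 -2.711
vertex 1.871 -0.843 -3.01
endloop
endfacet
facet normal -0.831 0.556 0.008
outer loop
vertex 2.02 -0.626 -2.606
vertex 1.871 -0.843 -3.01
vertex 1.102 -2.009 -1.809
endloop
endfacet
facet normal 0.703 0.482 -0.522
outer loop
vertex 1.871 -0.843 -3.01
vertex 2.318 -1.171 -2.711
vertex 1.983 -1.253 -3.238
endloop
endfacet
facet normal -0.861 0.046 -0.506
outer loop
vertex 1.871 -0.843 -3.01
vertex 1.983 -1.253 -3.238
vertex 1.102 -2.009 -1.809
endloop
endfacet
facet normal 0.702 0.485 -0.522
outer loop
vertex 1.983 -1.253 -3.238
vertex 2.318 -1.171 -2.711
vertex 2.292 -1.614 -3.158
endloop
endfacet
facet normal -0.518 -0.582 -0.627
outer loop
vertex 1.983 -1.253 -3.238
vertex 2.292 -1.614 -3.158
vertex 1.102 -2.009 -1.809
endloop
endfacet
facet normal 0.703 0.485 -0.521
outer loop
vertex 2.292 -1.614 -3.158
vertex 2.318 -1.171 -2.711
vertex 2.616 -1.716 -2.816
endloop
endfacet
facet normal -0.003 -0.959 -0.283
outer loop
vertex 2.292 -1.614 -3.158
vertex 2.616 -1.716 -2.816
vertex 1.102 -2.009 -1.809
endloop
endfacet
facet normal 0.703 0.485 -0.520
outer loop
vertex 2.616 -1.716 -2.816
vertex 2.318 -1.171 -2.711
vertex 2.765 -1.499 -2.412
endloop
endfacet
facet normal 0.383 -0.865 0.324
outer loop
vertex 2.616 -1.716 -2.816
vertex 2.765 -1.499 -2.412
vertex 1.102 -2.009 -1.809
endloop
endfacet
facet normal 0.703 0.484 -0.521
outer loop
vertex 2.765 -1.499 -2.412
vertex 2.318 -1.171 -2.711
vertex 2.653 -1.09 -2.183
endloop
endfacet
facet normal 0.413 -0.356 0.838
outer loop
vertex 2.765 -1.499 -2.412
vertex 2.653 -1.09 -2.183
vertex 1.102 -2.009 -1.809
endloop
endfacet

endsolid


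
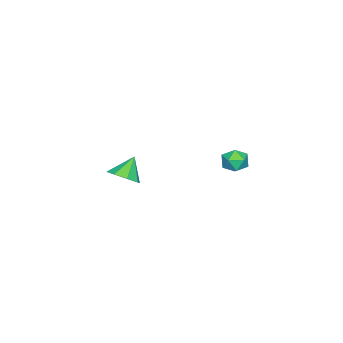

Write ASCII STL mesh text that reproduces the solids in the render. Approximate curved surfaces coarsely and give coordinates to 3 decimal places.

solid 
facet normal -0.157 0.573 0.805
outer loop
vertex 0.86 2.178 1.616
vertex 1.268 1.794 1.969
vertex 1.507 2.319 1.642
endloop
endfacet
facet normal -0.216 0.955 0.203
outer loop
vertex 0.86 2.178 1.616
vertex 1.507 2.319 1.642
vertex 1.18 2.367 1.068
endloop
endfacet
facet normal -0.726 0.659 -0.197
outer loop
vertex 0.86 2.178 1.616
vertex 1.18 2.367 1.068
vertex 0.74 1.874 1.04
endloop
endfacet
facet normal -0.983 0.094 0.155
outer loop
vertex 0.86 2.178 1.616
vertex 0.74 1.874 1.04
vertex 0.794 1.519 1.597
endloop
endfacet
facet normal -0.631 0.041 0.774
outer loop
vertex 0.86 2.178 1.616
vertex 0.794 1.519 1.597
vertex 1.268 1.794 1.969
endloop
endfacet
facet normal 0.400 0.904 -0.153
outer loop
vertex 1.18 2.367 1.068
vertex 1.507 2.319 1.642
vertex 1.786 2.101 1.083
endloop
endfacet
facet normal 0.496 0.285 0.820
outer loop
vertex 1.507 2.319 1.642
vertex 1.268 1.794 1.969
vertex 1.84 1.746 1.64
endloop
endfacet
facet normal -0.272 -0.575 0.771
outer loop
vertex 1.268 1.794 1.969
vertex 0.794 1.519 1.597
vertex 1.4 1.253 1.612
endloop
endfacet
facet normal -0.842 -0.488 -0.230
outer loop
vertex 0.794 1.519 1.597
vertex 0.74 1.874 1.04
vertex 1.073 1.301 1.038
endloop
endfacet
facet normal -0.424 0.424 -0.800
outer loop
vertex 0.74 1.874 1.04
vertex 1.18 2.367 1.068
vertex 1.312 1.826 0.711
endloop
endfacet
facet normal 0.983 -0.094 -0.155
outer loop
vertex 1.72 1.442 1.064
vertex 1.786 2.101 1.083
vertex 1.84 1.746 1.64
endloop
endfacet
facet normal 0.726 -0.659 0.197
outer loop
vertex 1.72 1.442 1.064
vertex 1.84 1.746 1.64
vertex 1.4 1.253 1.612
endloop
endfacet
facet normal 0.216 -0.955 -0.203
outer loop
vertex 1.72 1.442 1.064
vertex 1.4 1.253 1.612
vertex 1.073 1.301 1.038
endloop
endfacet
facet normal 0.157 -0.573 -0.805
outer loop
vertex 1.72 1.442 1.064
vertex 1.073 1.301 1.038
vertex 1.312 1.826 0.711
endloop
endfacet
facet normal 0.631 -0.041 -0.774
outer loop
vertex 1.72 1.442 1.064
vertex 1.312 1.826 0.711
vertex 1.786 2.101 1.083
endloop
endfacet
facet normal 0.842 0.488 0.230
outer loop
vertex 1.84 1.746 1.64
vertex 1.786 2.101 1.083
vertex 1.507 2.319 1.642
endloop
endfacet
facet normal 0.424 -0.424 0.800
outer loop
vertex 1.4 1.253 1.612
vertex 1.84 1.746 1.64
vertex 1.268 1.794 1.969
endloop
endfacet
facet normal -0.400 -0.904 0.153
outer loop
vertex 1.073 1.301 1.038
vertex 1.4 1.253 1.612
vertex 0.794 1.519 1.597
endloop
endfacet
facet normal -0.496 -0.285 -0.820
outer loop
vertex 1.312 1.826 0.711
vertex 1.073 1.301 1.038
vertex 0.74 1.874 1.04
endloop
endfacet
facet normal 0.272 0.575 -0.771
outer loop
vertex 1.786 2.101 1.083
vertex 1.312 1.826 0.711
vertex 1.18 2.367 1.068
endloop
endfacet
facet normal 0.622 -0.141 -0.770
outer loop
vertex 0.628 -3.527 -1.568
vertex 0.075 -3.998 -1.928
vertex 0.246 -3.206 -1.935
endloop
endfacet
facet normal 0.093 0.795 0.599
outer loop
vertex 0.628 -3.527 -1.568
vertex 0.246 -3.206 -1.935
vertex -0.695 -3.822 -0.972
endloop
endfacet
facet normal 0.622 -0.141 -0.770
outer loop
vertex 0.246 -3.206 -1.935
vertex 0.075 -3.998 -1.928
vertex -0.236 -3.348 -2.298
endloop
endfacet
facet normal -0.401 0.898 0.182
outer loop
vertex 0.246 -3.206 -1.935
vertex -0.236 -3.348 -2.298
vertex -0.695 -3.822 -0.972
endloop
endfacet
facet normal 0.621 -0.141 -0.771
outer loop
vertex -0.236 -3.348 -2.298
vertex 0.075 -3.998 -1.928
vertex -0.536 -3.871 -2.444
endloop
endfacet
facet normal -0.849 0.517 -0.109
outer loop
vertex -0.236 -3.348 -2.298
vertex -0.536 -3.871 -2.444
vertex -0.695 -3.822 -0.972
endloop
endfacet
facet normal 0.621 -0.141 -0.771
outer loop
vertex -0.536 -3.871 -2.444
vertex 0.075 -3.998 -1.928
vertex -0.477 -4.468 -2.287
endloop
endfacet
facet normal -0.987 -0.124 -0.102
outer loop
vertex -0.536 -3.871 -2.444
vertex -0.477 -4.468 -2.287
vertex -0.695 -3.822 -0.972
endloop
endfacet
facet normal 0.621 -0.141 -0.771
outer loop
vertex -0.477 -4.468 -2.287
vertex 0.075 -3.998 -1.928
vertex -0.095 -4.79 -1.92
endloop
endfacet
facet normal -0.735 -0.648 0.197
outer loop
vertex -0.477 -4.468 -2.287
vertex -0.095 -4.79 -1.92
vertex -0.695 -3.822 -0.972
endloop
endfacet
facet normal 0.622 -0.141 -0.770
outer loop
vertex -0.095 -4.79 -1.92
vertex 0.075 -3.998 -1.928
vertex 0.387 -4.647 -1.557
endloop
endfacet
facet normal -0.240 -0.751 0.615
outer loop
vertex -0.095 -4.79 -1.92
vertex 0.387 -4.647 -1.557
vertex -0.695 -3.822 -0.972
endloop
endfacet
facet normal 0.622 -0.142 -0.770
outer loop
vertex 0.387 -4.647 -1.557
vertex 0.075 -3.998 -1.928
vertex 0.687 -4.124 -1.411
endloop
endfacet
facet normal 0.206 -0.371 0.905
outer loop
vertex 0.387 -4.647 -1.557
vertex 0.687 -4.124 -1.411
vertex -0.695 -3.822 -0.972
endloop
endfacet
facet normal 0.622 -0.141 -0.770
outer loop
vertex 0.687 -4.124 -1.411
vertex 0.075 -3.998 -1.928
vertex 0.628 -3.527 -1.568
endloop
endfacet
facet normal 0.345 0.270 0.899
outer loop
vertex 0.687 -4.124 -1.411
vertex 0.628 -3.527 -1.568
vertex -0.695 -3.822 -0.972
endloop
endfacet

endsolid


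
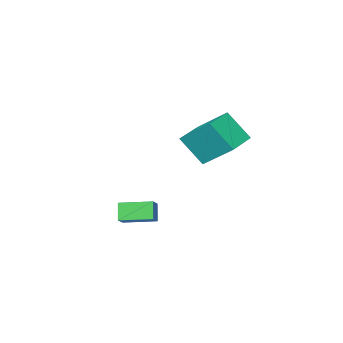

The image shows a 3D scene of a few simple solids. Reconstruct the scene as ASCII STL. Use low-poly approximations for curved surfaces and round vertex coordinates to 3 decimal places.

solid 
facet normal -0.954 -0.281 0.103
outer loop
vertex -3.755 0.816 3.799
vertex -4.241 1.907 2.271
vertex -3.404 -0.848 2.499
endloop
endfacet
facet normal 0.251 -0.563 0.788
outer loop
vertex -1.639 -0.327 2.309
vertex -3.755 0.816 3.799
vertex -3.404 -0.848 2.499
endloop
endfacet
facet normal -0.954 -0.281 0.103
outer loop
vertex -3.404 -0.848 2.499
vertex -4.241 1.907 2.271
vertex -3.89 0.243 0.971
endloop
endfacet
facet normal 0.164 -0.777 -0.607
outer loop
vertex -3.89 0.243 0.971
vertex -1.639 -0.327 2.309
vertex -3.404 -0.848 2.499
endloop
endfacet
facet normal -0.164 0.777 0.607
outer loop
vertex -3.755 0.816 3.799
vertex -2.476 2.428 2.081
vertex -4.241 1.907 2.271
endloop
endfacet
facet normal 0.251 -0.563 0.788
outer loop
vertex -1.99 1.337 3.609
vertex -3.755 0.816 3.799
vertex -1.639 -0.327 2.309
endloop
endfacet
facet normal -0.164 0.777 0.607
outer loop
vertex -1.99 1.337 3.609
vertex -2.476 2.428 2.081
vertex -3.755 0.816 3.799
endloop
endfacet
facet normal -0.251 0.563 -0.788
outer loop
vertex -4.241 1.907 2.271
vertex -2.476 2.428 2.081
vertex -3.89 0.243 0.971
endloop
endfacet
facet normal 0.164 -0.777 -0.607
outer loop
vertex -2.125 0.764 0.781
vertex -1.639 -0.327 2.309
vertex -3.89 0.243 0.971
endloop
endfacet
facet normal -0.251 0.563 -0.788
outer loop
vertex -3.89 0.243 0.971
vertex -2.476 2.428 2.081
vertex -2.125 0.764 0.781
endloop
endfacet
facet normal 0.954 0.281 -0.103
outer loop
vertex -2.125 0.764 0.781
vertex -1.99 1.337 3.609
vertex -1.639 -0.327 2.309
endloop
endfacet
facet normal 0.954 0.281 -0.103
outer loop
vertex -2.476 2.428 2.081
vertex -1.99 1.337 3.609
vertex -2.125 0.764 0.781
endloop
endfacet
facet normal -0.551 0.824 0.134
outer loop
vertex 2.35 1.945 -0.06
vertex 2.738 2.349 -0.948
vertex 1.729 1.599 -0.488
endloop
endfacet
facet normal -0.369 -0.385 0.846
outer loop
vertex 2.642 0.231 -0.712
vertex 2.35 1.945 -0.06
vertex 1.729 1.599 -0.488
endloop
endfacet
facet normal -0.551 0.824 0.134
outer loop
vertex 1.729 1.599 -0.488
vertex 2.738 2.349 -0.948
vertex 2.116 2.003 -1.377
endloop
endfacet
facet normal -0.749 -0.416 -0.515
outer loop
vertex 2.116 2.003 -1.377
vertex 2.642 0.231 -0.712
vertex 1.729 1.599 -0.488
endloop
endfacet
facet normal 0.749 0.415 0.516
outer loop
vertex 2.35 1.945 -0.06
vertex 3.651 0.981 -1.172
vertex 2.738 2.349 -0.948
endloop
endfacet
facet normal -0.369 -0.385 0.846
outer loop
vertex 3.264 0.577 -0.283
vertex 2.35 1.945 -0.06
vertex 2.642 0.231 -0.712
endloop
endfacet
facet normal 0.749 0.416 0.515
outer loop
vertex 3.264 0.577 -0.283
vertex 3.651 0.981 -1.172
vertex 2.35 1.945 -0.06
endloop
endfacet
facet normal 0.369 0.385 -0.846
outer loop
vertex 2.738 2.349 -0.948
vertex 3.651 0.981 -1.172
vertex 2.116 2.003 -1.377
endloop
endfacet
facet normal -0.749 -0.416 -0.516
outer loop
vertex 3.03 0.635 -1.6
vertex 2.642 0.231 -0.712
vertex 2.116 2.003 -1.377
endloop
endfacet
facet normal 0.369 0.384 -0.846
outer loop
vertex 2.116 2.003 -1.377
vertex 3.651 0.981 -1.172
vertex 3.03 0.635 -1.6
endloop
endfacet
facet normal 0.551 -0.824 -0.134
outer loop
vertex 3.03 0.635 -1.6
vertex 3.264 0.577 -0.283
vertex 2.642 0.231 -0.712
endloop
endfacet
facet normal 0.551 -0.823 -0.134
outer loop
vertex 3.651 0.981 -1.172
vertex 3.264 0.577 -0.283
vertex 3.03 0.635 -1.6
endloop
endfacet

endsolid


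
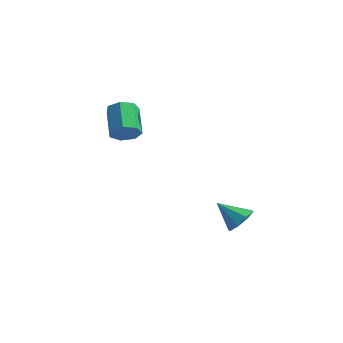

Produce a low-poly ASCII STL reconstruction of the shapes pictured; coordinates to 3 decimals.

solid 
facet normal 0.603 -0.503 -0.619
outer loop
vertex -2.027 -1.178 2.192
vertex -2.654 -1.326 1.701
vertex -2.141 -0.699 1.691
endloop
endfacet
facet normal 0.781 0.531 0.330
outer loop
vertex -2.027 -1.178 2.192
vertex -2.141 -0.699 1.691
vertex -3.12 -0.266 3.311
endloop
endfacet
facet normal 0.780 0.531 0.330
outer loop
vertex -3.12 -0.266 3.311
vertex -2.141 -0.699 1.691
vertex -3.234 0.213 2.809
endloop
endfacet
facet normal -0.604 0.503 0.618
outer loop
vertex -3.12 -0.266 3.311
vertex -3.234 0.213 2.809
vertex -3.746 -0.414 2.819
endloop
endfacet
facet normal 0.604 -0.504 -0.618
outer loop
vertex -2.141 -0.699 1.691
vertex -2.654 -1.326 1.701
vertex -2.641 -0.692 1.197
endloop
endfacet
facet normal 0.360 0.864 -0.352
outer loop
vertex -2.141 -0.699 1.691
vertex -2.641 -0.692 1.197
vertex -3.234 0.213 2.809
endloop
endfacet
facet normal 0.360 0.864 -0.352
outer loop
vertex -3.234 0.213 2.809
vertex -2.641 -0.692 1.197
vertex -3.734 0.22 2.315
endloop
endfacet
facet normal -0.604 0.503 0.618
outer loop
vertex -3.234 0.213 2.809
vertex -3.734 0.22 2.315
vertex -3.746 -0.414 2.819
endloop
endfacet
facet normal 0.604 -0.503 -0.618
outer loop
vertex -2.641 -0.692 1.197
vertex -2.654 -1.326 1.701
vertex -3.15 -1.162 1.082
endloop
endfacet
facet normal -0.331 0.547 -0.769
outer loop
vertex -2.641 -0.692 1.197
vertex -3.15 -1.162 1.082
vertex -3.734 0.22 2.315
endloop
endfacet
facet normal -0.333 0.546 -0.769
outer loop
vertex -3.734 0.22 2.315
vertex -3.15 -1.162 1.082
vertex -4.243 -0.251 2.201
endloop
endfacet
facet normal -0.604 0.503 0.618
outer loop
vertex -3.734 0.22 2.315
vertex -4.243 -0.251 2.201
vertex -3.746 -0.414 2.819
endloop
endfacet
facet normal 0.604 -0.503 -0.618
outer loop
vertex -3.15 -1.162 1.082
vertex -2.654 -1.326 1.701
vertex -3.286 -1.756 1.433
endloop
endfacet
facet normal -0.773 -0.182 -0.607
outer loop
vertex -3.15 -1.162 1.082
vertex -3.286 -1.756 1.433
vertex -4.243 -0.251 2.201
endloop
endfacet
facet normal -0.773 -0.182 -0.607
outer loop
vertex -4.243 -0.251 2.201
vertex -3.286 -1.756 1.433
vertex -4.379 -0.845 2.552
endloop
endfacet
facet normal -0.604 0.503 0.618
outer loop
vertex -4.243 -0.251 2.201
vertex -4.379 -0.845 2.552
vertex -3.746 -0.414 2.819
endloop
endfacet
facet normal 0.604 -0.503 -0.618
outer loop
vertex -3.286 -1.756 1.433
vertex -2.654 -1.326 1.701
vertex -2.945 -2.025 1.986
endloop
endfacet
facet normal -0.632 -0.775 0.013
outer loop
vertex -3.286 -1.756 1.433
vertex -2.945 -2.025 1.986
vertex -4.379 -0.845 2.552
endloop
endfacet
facet normal -0.632 -0.775 0.013
outer loop
vertex -4.379 -0.845 2.552
vertex -2.945 -2.025 1.986
vertex -4.038 -1.114 3.105
endloop
endfacet
facet normal -0.604 0.504 0.618
outer loop
vertex -4.379 -0.845 2.552
vertex -4.038 -1.114 3.105
vertex -3.746 -0.414 2.819
endloop
endfacet
facet normal 0.604 -0.503 -0.618
outer loop
vertex -2.945 -2.025 1.986
vertex -2.654 -1.326 1.701
vertex -2.385 -1.768 2.324
endloop
endfacet
facet normal -0.016 -0.783 0.622
outer loop
vertex -2.945 -2.025 1.986
vertex -2.385 -1.768 2.324
vertex -4.038 -1.114 3.105
endloop
endfacet
facet normal -0.015 -0.782 0.622
outer loop
vertex -4.038 -1.114 3.105
vertex -2.385 -1.768 2.324
vertex -3.478 -0.857 3.442
endloop
endfacet
facet normal -0.603 0.504 0.618
outer loop
vertex -4.038 -1.114 3.105
vertex -3.478 -0.857 3.442
vertex -3.746 -0.414 2.819
endloop
endfacet
facet normal 0.603 -0.504 -0.618
outer loop
vertex -2.385 -1.768 2.324
vertex -2.654 -1.326 1.701
vertex -2.027 -1.178 2.192
endloop
endfacet
facet normal 0.613 -0.201 0.764
outer loop
vertex -2.385 -1.768 2.324
vertex -2.027 -1.178 2.192
vertex -3.478 -0.857 3.442
endloop
endfacet
facet normal 0.613 -0.202 0.764
outer loop
vertex -3.478 -0.857 3.442
vertex -2.027 -1.178 2.192
vertex -3.12 -0.266 3.311
endloop
endfacet
facet normal -0.604 0.503 0.618
outer loop
vertex -3.478 -0.857 3.442
vertex -3.12 -0.266 3.311
vertex -3.746 -0.414 2.819
endloop
endfacet
facet normal 0.636 0.377 -0.673
outer loop
vertex 2.336 1.845 -3.429
vertex 1.649 2.132 -3.918
vertex 2.141 2.475 -3.26
endloop
endfacet
facet normal 0.346 -0.142 0.928
outer loop
vertex 2.336 1.845 -3.429
vertex 2.141 2.475 -3.26
vertex 0.631 1.528 -2.842
endloop
endfacet
facet normal 0.637 0.377 -0.673
outer loop
vertex 2.141 2.475 -3.26
vertex 1.649 2.132 -3.918
vertex 1.658 2.905 -3.476
endloop
endfacet
facet normal -0.020 0.431 0.902
outer loop
vertex 2.141 2.475 -3.26
vertex 1.658 2.905 -3.476
vertex 0.631 1.528 -2.842
endloop
endfacet
facet normal 0.636 0.377 -0.673
outer loop
vertex 1.658 2.905 -3.476
vertex 1.649 2.132 -3.918
vertex 1.17 2.881 -3.951
endloop
endfacet
facet normal -0.546 0.650 0.528
outer loop
vertex 1.658 2.905 -3.476
vertex 1.17 2.881 -3.951
vertex 0.631 1.528 -2.842
endloop
endfacet
facet normal 0.636 0.377 -0.673
outer loop
vertex 1.17 2.881 -3.951
vertex 1.649 2.132 -3.918
vertex 0.963 2.419 -4.406
endloop
endfacet
facet normal -0.921 0.388 0.025
outer loop
vertex 1.17 2.881 -3.951
vertex 0.963 2.419 -4.406
vertex 0.631 1.528 -2.842
endloop
endfacet
facet normal 0.636 0.378 -0.672
outer loop
vertex 0.963 2.419 -4.406
vertex 1.649 2.132 -3.918
vertex 1.158 1.789 -4.576
endloop
endfacet
facet normal -0.928 -0.203 -0.313
outer loop
vertex 0.963 2.419 -4.406
vertex 1.158 1.789 -4.576
vertex 0.631 1.528 -2.842
endloop
endfacet
facet normal 0.637 0.378 -0.672
outer loop
vertex 1.158 1.789 -4.576
vertex 1.649 2.132 -3.918
vertex 1.641 1.36 -4.36
endloop
endfacet
facet normal -0.561 -0.776 -0.287
outer loop
vertex 1.158 1.789 -4.576
vertex 1.641 1.36 -4.36
vertex 0.631 1.528 -2.842
endloop
endfacet
facet normal 0.636 0.378 -0.672
outer loop
vertex 1.641 1.36 -4.36
vertex 1.649 2.132 -3.918
vertex 2.129 1.383 -3.885
endloop
endfacet
facet normal -0.037 -0.996 0.086
outer loop
vertex 1.641 1.36 -4.36
vertex 2.129 1.383 -3.885
vertex 0.631 1.528 -2.842
endloop
endfacet
facet normal 0.636 0.378 -0.672
outer loop
vertex 2.129 1.383 -3.885
vertex 1.649 2.132 -3.918
vertex 2.336 1.845 -3.429
endloop
endfacet
facet normal 0.339 -0.733 0.589
outer loop
vertex 2.129 1.383 -3.885
vertex 2.336 1.845 -3.429
vertex 0.631 1.528 -2.842
endloop
endfacet

endsolid


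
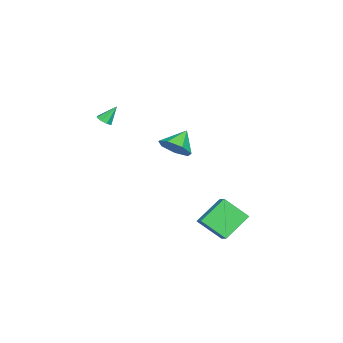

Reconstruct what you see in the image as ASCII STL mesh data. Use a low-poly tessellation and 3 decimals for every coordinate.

solid 
facet normal 0.301 -0.495 -0.815
outer loop
vertex 2.449 -4.341 3.325
vertex 2.188 -4.006 3.025
vertex 2.67 -4.029 3.217
endloop
endfacet
facet normal 0.613 -0.167 0.772
outer loop
vertex 2.449 -4.341 3.325
vertex 2.67 -4.029 3.217
vertex 1.812 -3.394 4.035
endloop
endfacet
facet normal 0.301 -0.494 -0.816
outer loop
vertex 2.67 -4.029 3.217
vertex 2.188 -4.006 3.025
vertex 2.609 -3.703 2.997
endloop
endfacet
facet normal 0.768 0.451 0.455
outer loop
vertex 2.67 -4.029 3.217
vertex 2.609 -3.703 2.997
vertex 1.812 -3.394 4.035
endloop
endfacet
facet normal 0.302 -0.495 -0.815
outer loop
vertex 2.609 -3.703 2.997
vertex 2.188 -4.006 3.025
vertex 2.301 -3.555 2.793
endloop
endfacet
facet normal 0.409 0.911 0.043
outer loop
vertex 2.609 -3.703 2.997
vertex 2.301 -3.555 2.793
vertex 1.812 -3.394 4.035
endloop
endfacet
facet normal 0.302 -0.495 -0.815
outer loop
vertex 2.301 -3.555 2.793
vertex 2.188 -4.006 3.025
vertex 1.927 -3.671 2.725
endloop
endfacet
facet normal -0.252 0.942 -0.221
outer loop
vertex 2.301 -3.555 2.793
vertex 1.927 -3.671 2.725
vertex 1.812 -3.394 4.035
endloop
endfacet
facet normal 0.303 -0.494 -0.815
outer loop
vertex 1.927 -3.671 2.725
vertex 2.188 -4.006 3.025
vertex 1.705 -3.984 2.832
endloop
endfacet
facet normal -0.830 0.526 -0.184
outer loop
vertex 1.927 -3.671 2.725
vertex 1.705 -3.984 2.832
vertex 1.812 -3.394 4.035
endloop
endfacet
facet normal 0.303 -0.493 -0.815
outer loop
vertex 1.705 -3.984 2.832
vertex 2.188 -4.006 3.025
vertex 1.766 -4.31 3.052
endloop
endfacet
facet normal -0.987 -0.094 0.134
outer loop
vertex 1.705 -3.984 2.832
vertex 1.766 -4.31 3.052
vertex 1.812 -3.394 4.035
endloop
endfacet
facet normal 0.303 -0.493 -0.815
outer loop
vertex 1.766 -4.31 3.052
vertex 2.188 -4.006 3.025
vertex 2.074 -4.458 3.256
endloop
endfacet
facet normal -0.628 -0.554 0.546
outer loop
vertex 1.766 -4.31 3.052
vertex 2.074 -4.458 3.256
vertex 1.812 -3.394 4.035
endloop
endfacet
facet normal 0.304 -0.493 -0.815
outer loop
vertex 2.074 -4.458 3.256
vertex 2.188 -4.006 3.025
vertex 2.449 -4.341 3.325
endloop
endfacet
facet normal 0.033 -0.585 0.810
outer loop
vertex 2.074 -4.458 3.256
vertex 2.449 -4.341 3.325
vertex 1.812 -3.394 4.035
endloop
endfacet
facet normal 0.716 -0.241 -0.656
outer loop
vertex 0.961 -0.735 1.318
vertex 0.297 -0.53 0.518
vertex 0.966 0.13 1.006
endloop
endfacet
facet normal 0.205 0.331 0.921
outer loop
vertex 0.961 -0.735 1.318
vertex 0.966 0.13 1.006
vertex -0.777 -0.17 1.502
endloop
endfacet
facet normal 0.716 -0.240 -0.656
outer loop
vertex 0.966 0.13 1.006
vertex 0.297 -0.53 0.518
vertex 0.467 0.498 0.327
endloop
endfacet
facet normal -0.013 0.875 0.484
outer loop
vertex 0.966 0.13 1.006
vertex 0.467 0.498 0.327
vertex -0.777 -0.17 1.502
endloop
endfacet
facet normal 0.715 -0.240 -0.657
outer loop
vertex 0.467 0.498 0.327
vertex 0.297 -0.53 0.518
vertex -0.161 0.092 -0.208
endloop
endfacet
facet normal -0.510 0.858 -0.052
outer loop
vertex 0.467 0.498 0.327
vertex -0.161 0.092 -0.208
vertex -0.777 -0.17 1.502
endloop
endfacet
facet normal 0.715 -0.240 -0.656
outer loop
vertex -0.161 0.092 -0.208
vertex 0.297 -0.53 0.518
vertex -0.444 -0.783 -0.197
endloop
endfacet
facet normal -0.913 0.292 -0.284
outer loop
vertex -0.161 0.092 -0.208
vertex -0.444 -0.783 -0.197
vertex -0.777 -0.17 1.502
endloop
endfacet
facet normal 0.715 -0.241 -0.656
outer loop
vertex -0.444 -0.783 -0.197
vertex 0.297 -0.53 0.518
vertex -0.17 -1.468 0.353
endloop
endfacet
facet normal -0.917 -0.396 -0.037
outer loop
vertex -0.444 -0.783 -0.197
vertex -0.17 -1.468 0.353
vertex -0.777 -0.17 1.502
endloop
endfacet
facet normal 0.715 -0.241 -0.656
outer loop
vertex -0.17 -1.468 0.353
vertex 0.297 -0.53 0.518
vertex 0.456 -1.446 1.027
endloop
endfacet
facet normal -0.519 -0.690 0.505
outer loop
vertex -0.17 -1.468 0.353
vertex 0.456 -1.446 1.027
vertex -0.777 -0.17 1.502
endloop
endfacet
facet normal 0.716 -0.240 -0.656
outer loop
vertex 0.456 -1.446 1.027
vertex 0.297 -0.53 0.518
vertex 0.961 -0.735 1.318
endloop
endfacet
facet normal -0.021 -0.366 0.930
outer loop
vertex 0.456 -1.446 1.027
vertex 0.961 -0.735 1.318
vertex -0.777 -0.17 1.502
endloop
endfacet
facet normal -0.673 0.446 0.590
outer loop
vertex 3.751 3.385 -1.211
vertex 3.61 4.751 -2.405
vertex 3.038 2.913 -1.667
endloop
endfacet
facet normal 0.077 -0.751 0.656
outer loop
vertex 4.37 2.029 -2.835
vertex 3.751 3.385 -1.211
vertex 3.038 2.913 -1.667
endloop
endfacet
facet normal -0.673 0.446 0.590
outer loop
vertex 3.038 2.913 -1.667
vertex 3.61 4.751 -2.405
vertex 2.897 4.279 -2.861
endloop
endfacet
facet normal -0.736 -0.487 -0.470
outer loop
vertex 2.897 4.279 -2.861
vertex 4.37 2.029 -2.835
vertex 3.038 2.913 -1.667
endloop
endfacet
facet normal 0.736 0.487 0.470
outer loop
vertex 3.751 3.385 -1.211
vertex 4.942 3.867 -3.573
vertex 3.61 4.751 -2.405
endloop
endfacet
facet normal 0.077 -0.751 0.656
outer loop
vertex 5.083 2.501 -2.379
vertex 3.751 3.385 -1.211
vertex 4.37 2.029 -2.835
endloop
endfacet
facet normal 0.736 0.487 0.470
outer loop
vertex 5.083 2.501 -2.379
vertex 4.942 3.867 -3.573
vertex 3.751 3.385 -1.211
endloop
endfacet
facet normal -0.077 0.751 -0.656
outer loop
vertex 3.61 4.751 -2.405
vertex 4.942 3.867 -3.573
vertex 2.897 4.279 -2.861
endloop
endfacet
facet normal -0.736 -0.487 -0.470
outer loop
vertex 4.229 3.395 -4.029
vertex 4.37 2.029 -2.835
vertex 2.897 4.279 -2.861
endloop
endfacet
facet normal -0.077 0.751 -0.656
outer loop
vertex 2.897 4.279 -2.861
vertex 4.942 3.867 -3.573
vertex 4.229 3.395 -4.029
endloop
endfacet
facet normal 0.673 -0.446 -0.590
outer loop
vertex 4.229 3.395 -4.029
vertex 5.083 2.501 -2.379
vertex 4.37 2.029 -2.835
endloop
endfacet
facet normal 0.673 -0.446 -0.590
outer loop
vertex 4.942 3.867 -3.573
vertex 5.083 2.501 -2.379
vertex 4.229 3.395 -4.029
endloop
endfacet

endsolid


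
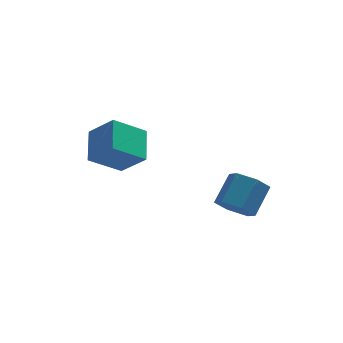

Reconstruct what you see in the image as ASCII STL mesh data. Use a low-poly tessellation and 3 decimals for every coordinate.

solid 
facet normal -0.511 -0.584 -0.630
outer loop
vertex 4.332 -2.455 1.018
vertex 3.454 -1.844 1.164
vertex 4.152 -1.605 0.376
endloop
endfacet
facet normal 0.843 -0.199 -0.500
outer loop
vertex 4.332 -2.455 1.018
vertex 4.152 -1.605 0.376
vertex 5.284 -1.368 2.189
endloop
endfacet
facet normal 0.843 -0.199 -0.500
outer loop
vertex 5.284 -1.368 2.189
vertex 4.152 -1.605 0.376
vertex 5.104 -0.518 1.547
endloop
endfacet
facet normal 0.512 0.584 0.630
outer loop
vertex 5.284 -1.368 2.189
vertex 5.104 -0.518 1.547
vertex 4.406 -0.756 2.336
endloop
endfacet
facet normal -0.511 -0.584 -0.630
outer loop
vertex 4.152 -1.605 0.376
vertex 3.454 -1.844 1.164
vertex 3.274 -0.994 0.522
endloop
endfacet
facet normal 0.277 0.581 -0.765
outer loop
vertex 4.152 -1.605 0.376
vertex 3.274 -0.994 0.522
vertex 5.104 -0.518 1.547
endloop
endfacet
facet normal 0.277 0.581 -0.765
outer loop
vertex 5.104 -0.518 1.547
vertex 3.274 -0.994 0.522
vertex 4.226 0.093 1.693
endloop
endfacet
facet normal 0.512 0.585 0.629
outer loop
vertex 5.104 -0.518 1.547
vertex 4.226 0.093 1.693
vertex 4.406 -0.756 2.336
endloop
endfacet
facet normal -0.512 -0.584 -0.630
outer loop
vertex 3.274 -0.994 0.522
vertex 3.454 -1.844 1.164
vertex 2.576 -1.232 1.311
endloop
endfacet
facet normal -0.566 0.781 -0.265
outer loop
vertex 3.274 -0.994 0.522
vertex 2.576 -1.232 1.311
vertex 4.226 0.093 1.693
endloop
endfacet
facet normal -0.566 0.781 -0.265
outer loop
vertex 4.226 0.093 1.693
vertex 2.576 -1.232 1.311
vertex 3.528 -0.145 2.482
endloop
endfacet
facet normal 0.512 0.585 0.629
outer loop
vertex 4.226 0.093 1.693
vertex 3.528 -0.145 2.482
vertex 4.406 -0.756 2.336
endloop
endfacet
facet normal -0.512 -0.584 -0.630
outer loop
vertex 2.576 -1.232 1.311
vertex 3.454 -1.844 1.164
vertex 2.756 -2.082 1.953
endloop
endfacet
facet normal -0.843 0.199 0.500
outer loop
vertex 2.576 -1.232 1.311
vertex 2.756 -2.082 1.953
vertex 3.528 -0.145 2.482
endloop
endfacet
facet normal -0.843 0.199 0.500
outer loop
vertex 3.528 -0.145 2.482
vertex 2.756 -2.082 1.953
vertex 3.708 -0.995 3.124
endloop
endfacet
facet normal 0.511 0.584 0.630
outer loop
vertex 3.528 -0.145 2.482
vertex 3.708 -0.995 3.124
vertex 4.406 -0.756 2.336
endloop
endfacet
facet normal -0.512 -0.585 -0.629
outer loop
vertex 2.756 -2.082 1.953
vertex 3.454 -1.844 1.164
vertex 3.634 -2.693 1.807
endloop
endfacet
facet normal -0.277 -0.581 0.765
outer loop
vertex 2.756 -2.082 1.953
vertex 3.634 -2.693 1.807
vertex 3.708 -0.995 3.124
endloop
endfacet
facet normal -0.277 -0.581 0.765
outer loop
vertex 3.708 -0.995 3.124
vertex 3.634 -2.693 1.807
vertex 4.586 -1.606 2.978
endloop
endfacet
facet normal 0.511 0.584 0.630
outer loop
vertex 3.708 -0.995 3.124
vertex 4.586 -1.606 2.978
vertex 4.406 -0.756 2.336
endloop
endfacet
facet normal -0.512 -0.585 -0.629
outer loop
vertex 3.634 -2.693 1.807
vertex 3.454 -1.844 1.164
vertex 4.332 -2.455 1.018
endloop
endfacet
facet normal 0.566 -0.781 0.265
outer loop
vertex 3.634 -2.693 1.807
vertex 4.332 -2.455 1.018
vertex 4.586 -1.606 2.978
endloop
endfacet
facet normal 0.566 -0.781 0.265
outer loop
vertex 4.586 -1.606 2.978
vertex 4.332 -2.455 1.018
vertex 5.284 -1.368 2.189
endloop
endfacet
facet normal 0.512 0.584 0.630
outer loop
vertex 4.586 -1.606 2.978
vertex 5.284 -1.368 2.189
vertex 4.406 -0.756 2.336
endloop
endfacet
facet normal -0.799 -0.157 0.581
outer loop
vertex -1.789 2.448 3.212
vertex -1.486 4.212 4.104
vertex -2.919 3.309 1.891
endloop
endfacet
facet normal -0.151 -0.882 -0.446
outer loop
vertex -1.194 3.648 0.636
vertex -1.789 2.448 3.212
vertex -2.919 3.309 1.891
endloop
endfacet
facet normal -0.799 -0.157 0.581
outer loop
vertex -2.919 3.309 1.891
vertex -1.486 4.212 4.104
vertex -2.616 5.073 2.783
endloop
endfacet
facet normal -0.583 0.444 -0.681
outer loop
vertex -2.616 5.073 2.783
vertex -1.194 3.648 0.636
vertex -2.919 3.309 1.891
endloop
endfacet
facet normal 0.583 -0.444 0.681
outer loop
vertex -1.789 2.448 3.212
vertex 0.239 4.551 2.849
vertex -1.486 4.212 4.104
endloop
endfacet
facet normal -0.151 -0.882 -0.446
outer loop
vertex -0.064 2.787 1.957
vertex -1.789 2.448 3.212
vertex -1.194 3.648 0.636
endloop
endfacet
facet normal 0.583 -0.444 0.681
outer loop
vertex -0.064 2.787 1.957
vertex 0.239 4.551 2.849
vertex -1.789 2.448 3.212
endloop
endfacet
facet normal 0.151 0.882 0.446
outer loop
vertex -1.486 4.212 4.104
vertex 0.239 4.551 2.849
vertex -2.616 5.073 2.783
endloop
endfacet
facet normal -0.583 0.444 -0.681
outer loop
vertex -0.891 5.412 1.528
vertex -1.194 3.648 0.636
vertex -2.616 5.073 2.783
endloop
endfacet
facet normal 0.151 0.882 0.446
outer loop
vertex -2.616 5.073 2.783
vertex 0.239 4.551 2.849
vertex -0.891 5.412 1.528
endloop
endfacet
facet normal 0.799 0.157 -0.581
outer loop
vertex -0.891 5.412 1.528
vertex -0.064 2.787 1.957
vertex -1.194 3.648 0.636
endloop
endfacet
facet normal 0.799 0.157 -0.581
outer loop
vertex 0.239 4.551 2.849
vertex -0.064 2.787 1.957
vertex -0.891 5.412 1.528
endloop
endfacet

endsolid
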